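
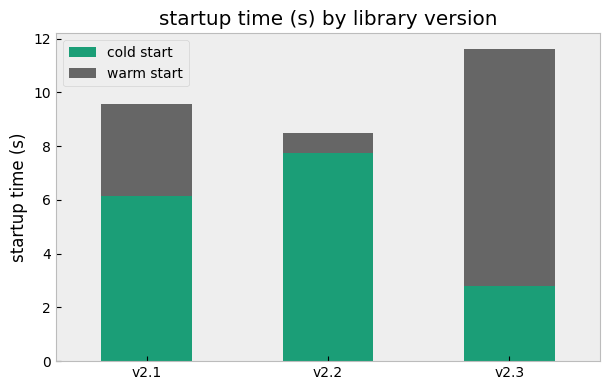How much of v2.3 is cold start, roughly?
≈ 3

cold start top ≈ 3, bottom ≈ 0; segment ≈ 3.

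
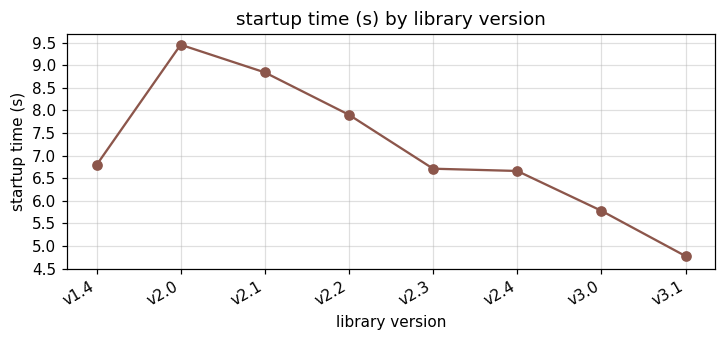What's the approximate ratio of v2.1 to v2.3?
≈ 1.38×

v2.1 ≈ 9.0, v2.3 ≈ 6.5; 9.0/6.5 ≈ 1.38.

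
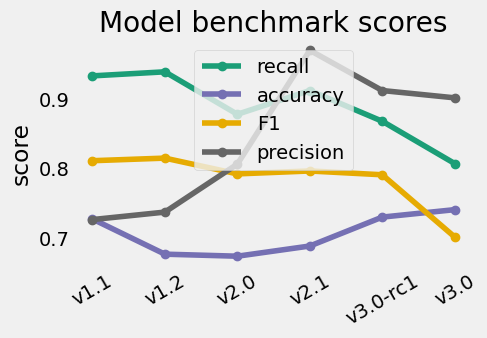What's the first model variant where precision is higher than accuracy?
v1.2

v1.1: precision ≈ 0.75 vs accuracy ≈ 0.75 (not yet); v1.2: precision ≈ 0.75 vs accuracy ≈ 0.70 (first crossover).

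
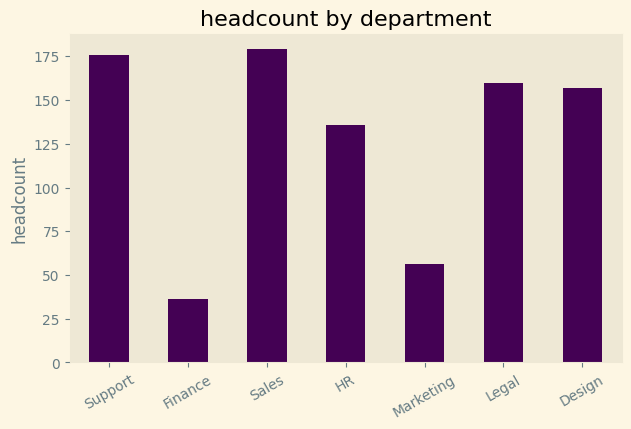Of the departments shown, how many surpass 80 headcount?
Above 80: Support, Sales, HR, Legal, Design.

5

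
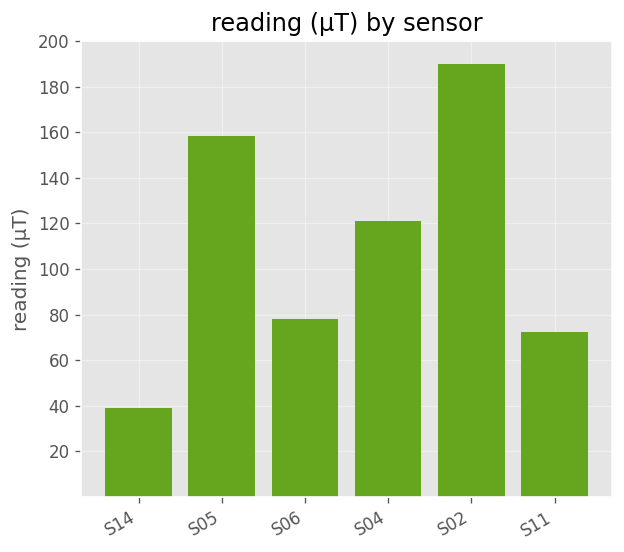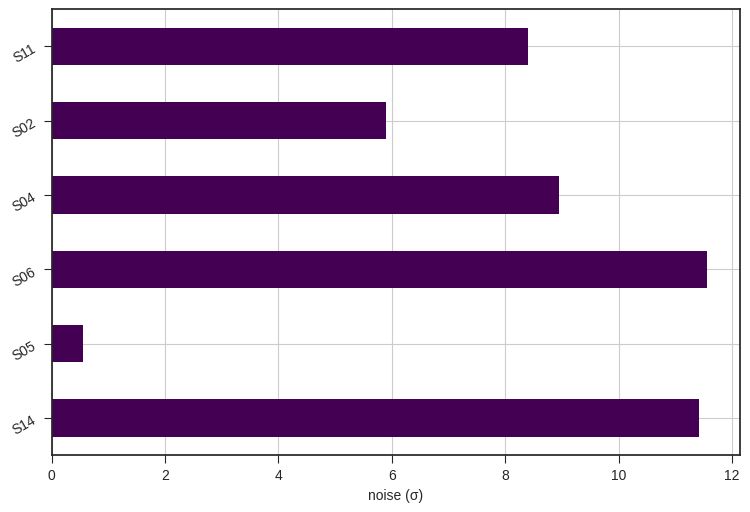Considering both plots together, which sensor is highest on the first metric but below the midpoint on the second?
S02

Chart 2 median noise (σ) ≈ 8; below-median sensors: S05, S02, S11. Among those, S02 has the highest reading (µT) (≈ 180).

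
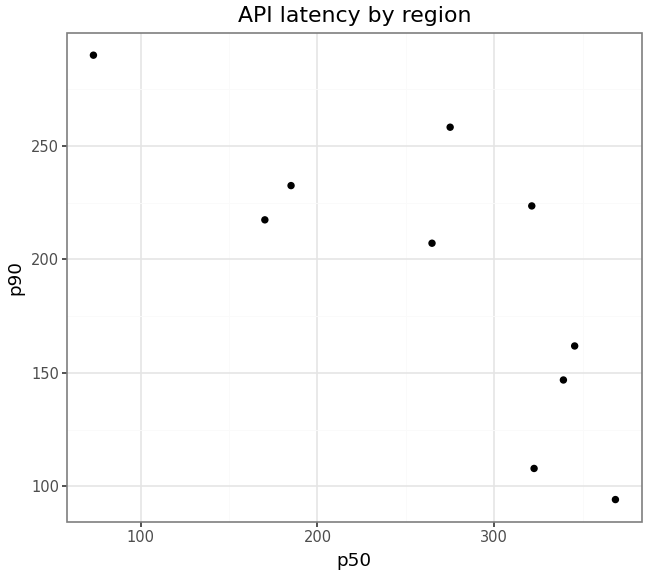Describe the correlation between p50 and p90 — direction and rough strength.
Points are negatively correlated; strong (|r| ≈ 0.8).

negative, strong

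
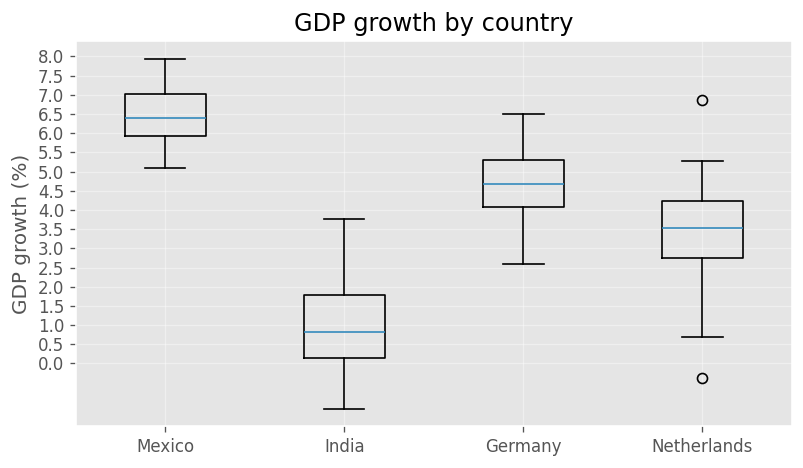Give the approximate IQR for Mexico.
≈ 1.0

Q3 ≈ 7.0, Q1 ≈ 6.0; IQR ≈ 1.0.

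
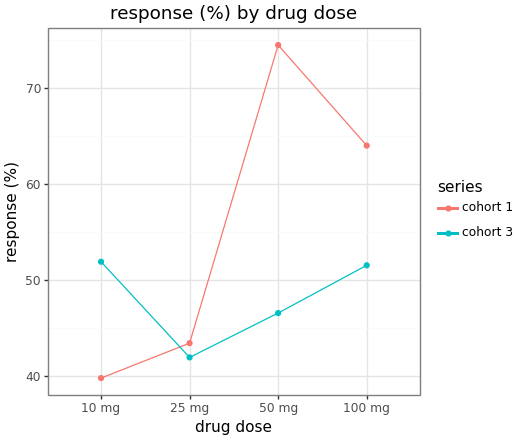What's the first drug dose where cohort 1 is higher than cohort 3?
10 mg: cohort 1 ≈ 40 vs cohort 3 ≈ 50 (not yet); 25 mg: cohort 1 ≈ 45 vs cohort 3 ≈ 40 (first crossover).

25 mg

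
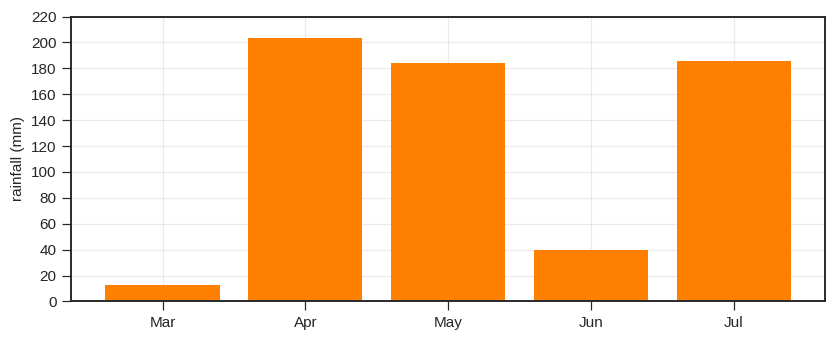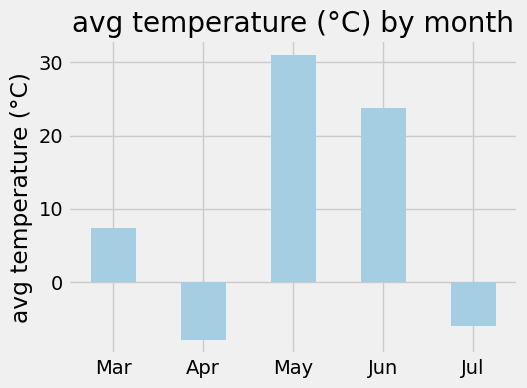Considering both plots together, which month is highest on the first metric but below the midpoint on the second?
Chart 2 median avg temperature (°C) ≈ 5; below-median months: Apr, Jul. Among those, Apr has the highest rainfall (mm) (≈ 200).

Apr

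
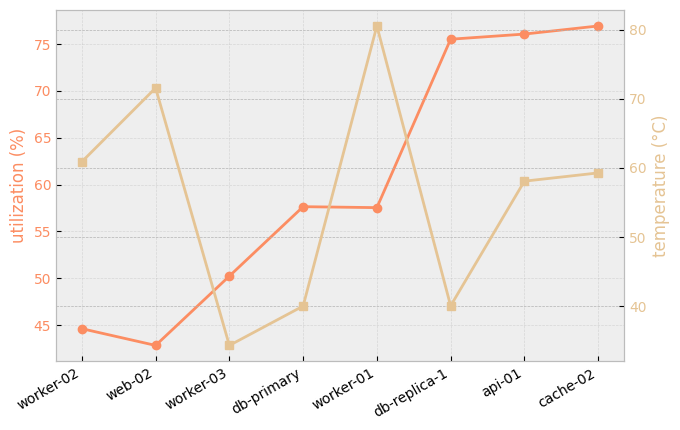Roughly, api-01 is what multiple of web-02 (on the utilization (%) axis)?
≈ 1.67×

api-01 ≈ 75, web-02 ≈ 45; 75/45 ≈ 1.67.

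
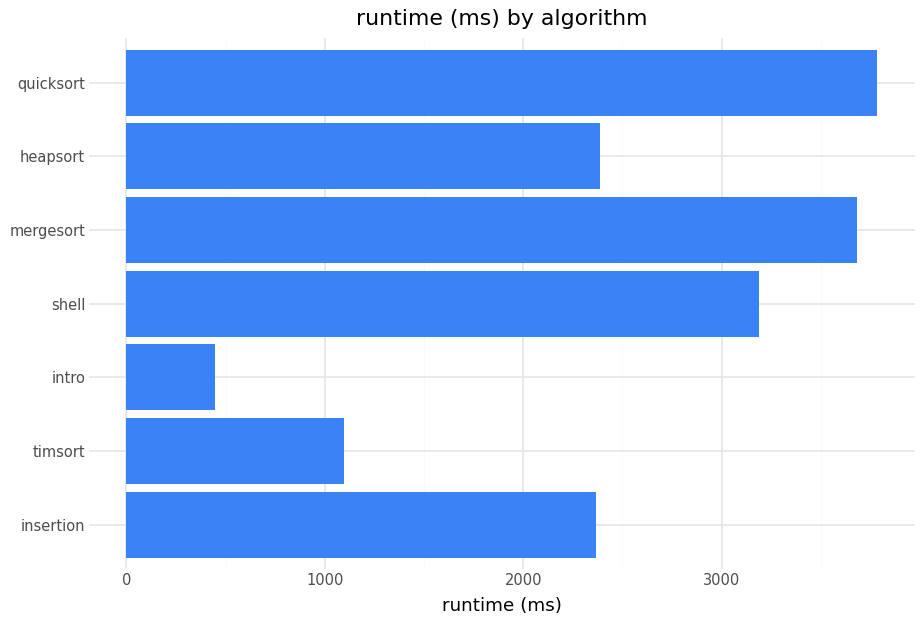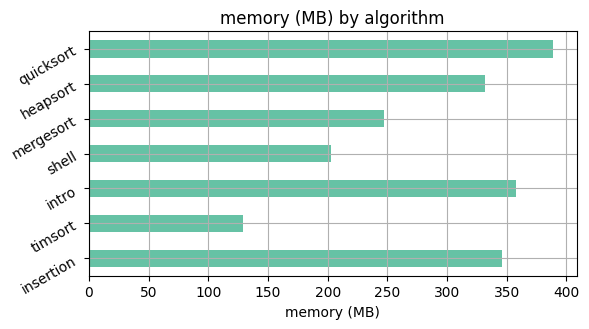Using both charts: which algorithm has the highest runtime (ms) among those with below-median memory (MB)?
mergesort

Chart 2 median memory (MB) ≈ 350; below-median algorithms: timsort, shell, mergesort. Among those, mergesort has the highest runtime (ms) (≈ 3500).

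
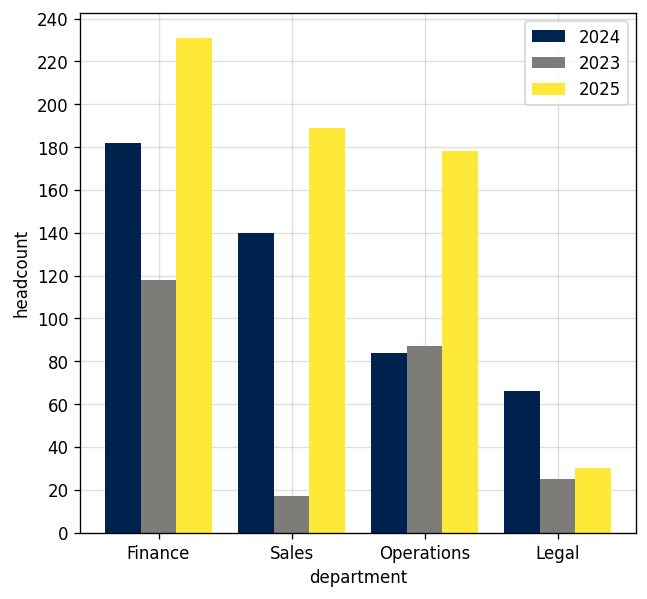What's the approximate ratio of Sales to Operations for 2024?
≈ 1.75×

Sales ≈ 140, Operations ≈ 80; 140/80 ≈ 1.75.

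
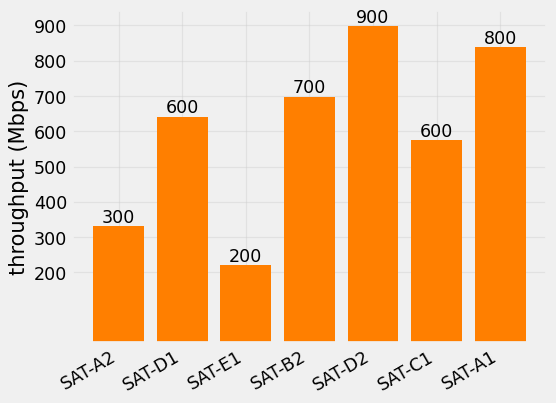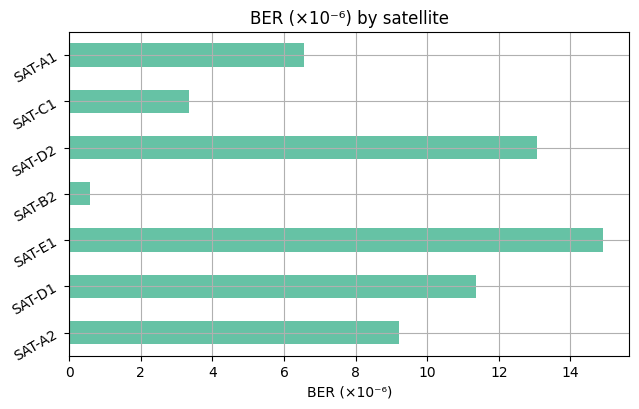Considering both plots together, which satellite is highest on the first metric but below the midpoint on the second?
SAT-A1

Chart 2 median BER (×10⁻⁶) ≈ 10; below-median satellites: SAT-B2, SAT-C1, SAT-A1. Among those, SAT-A1 has the highest throughput (Mbps) (≈ 800).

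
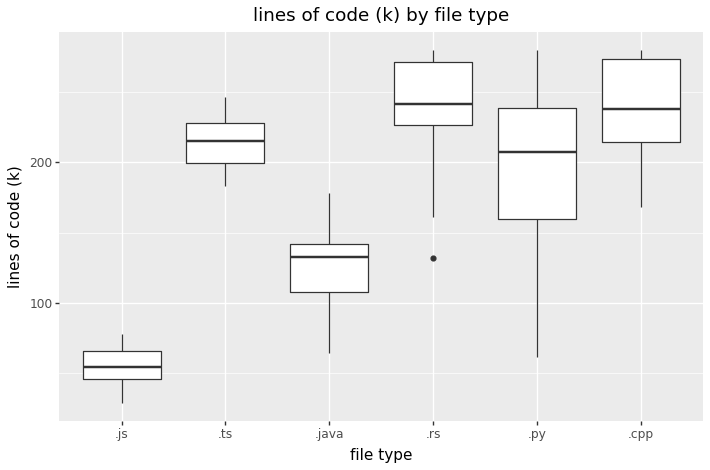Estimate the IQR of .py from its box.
≈ 80

Q3 ≈ 240, Q1 ≈ 160; IQR ≈ 80.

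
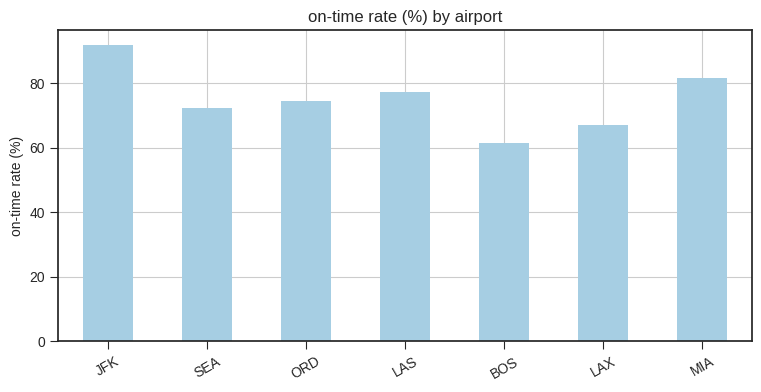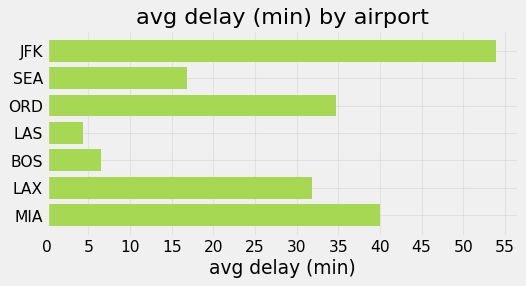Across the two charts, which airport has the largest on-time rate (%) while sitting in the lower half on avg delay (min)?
LAS

Chart 2 median avg delay (min) ≈ 30; below-median airports: SEA, LAS, BOS. Among those, LAS has the highest on-time rate (%) (≈ 80).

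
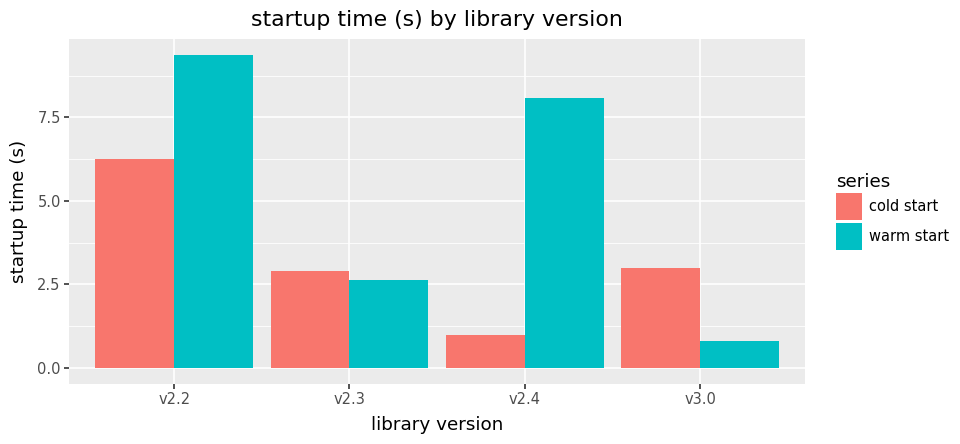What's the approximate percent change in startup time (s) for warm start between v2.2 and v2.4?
v2.2 ≈ 9, v2.4 ≈ 8; (8 − 9) / 9 ≈ -11.1%.

≈ -11.1%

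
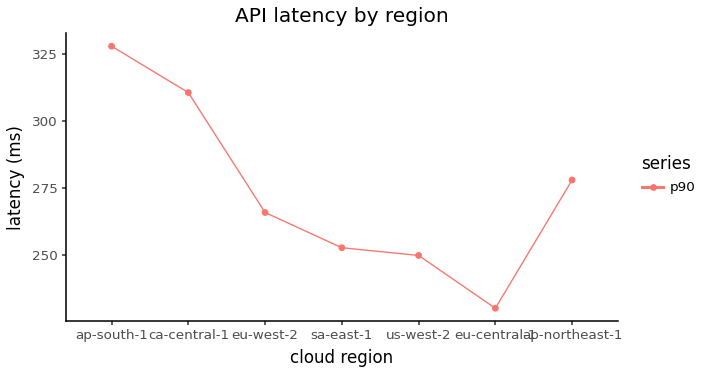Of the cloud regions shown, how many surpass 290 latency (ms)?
2

Above 290: ap-south-1, ca-central-1.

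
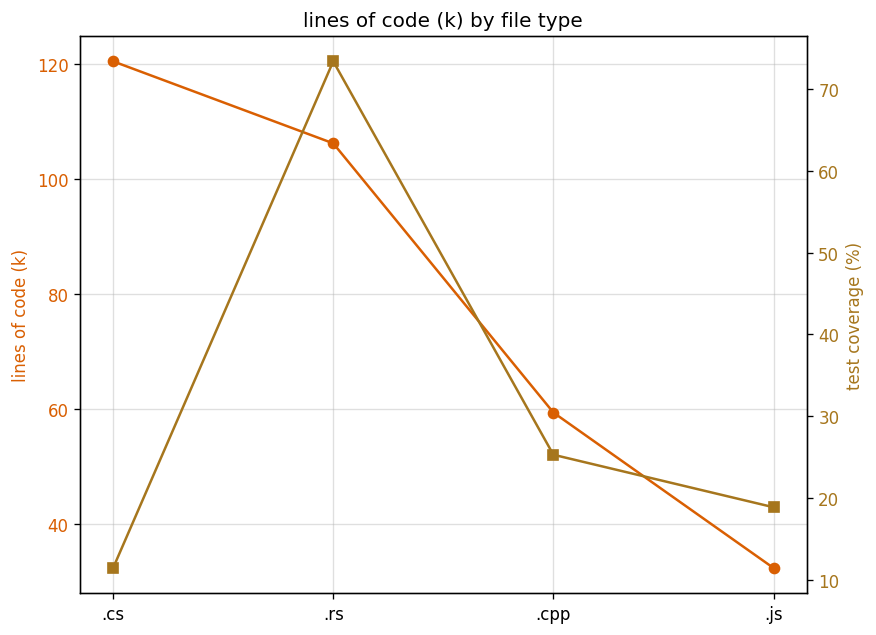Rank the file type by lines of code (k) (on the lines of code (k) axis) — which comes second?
.rs

Top 3 (on the lines of code (k) axis): .cs ≈ 120, .rs ≈ 110, .cpp ≈ 60.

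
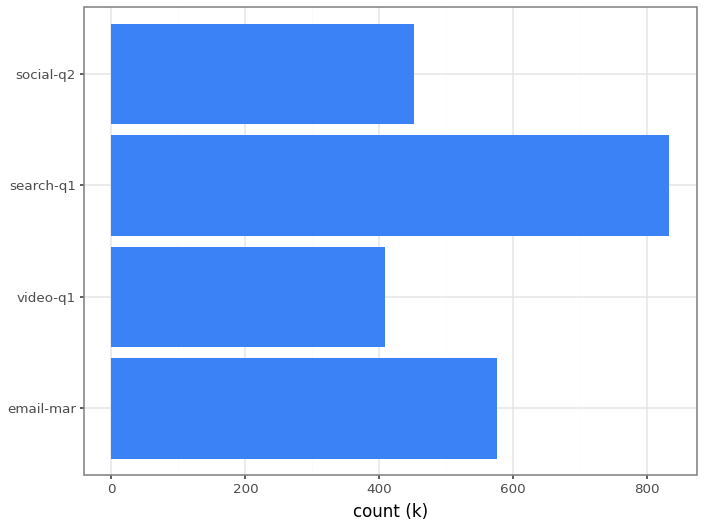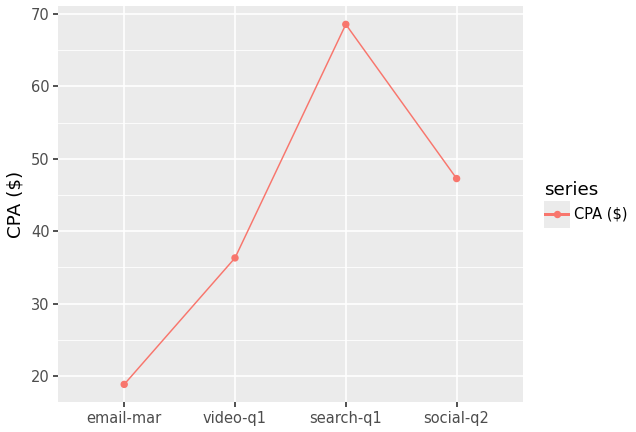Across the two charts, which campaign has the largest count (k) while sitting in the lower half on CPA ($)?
Chart 2 median CPA ($) ≈ 40; below-median campaigns: email-mar, video-q1. Among those, email-mar has the highest count (k) (≈ 600).

email-mar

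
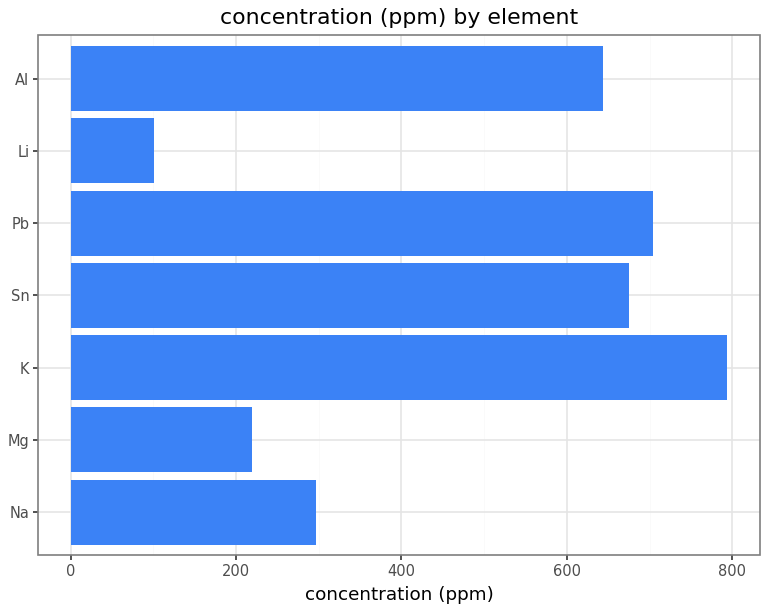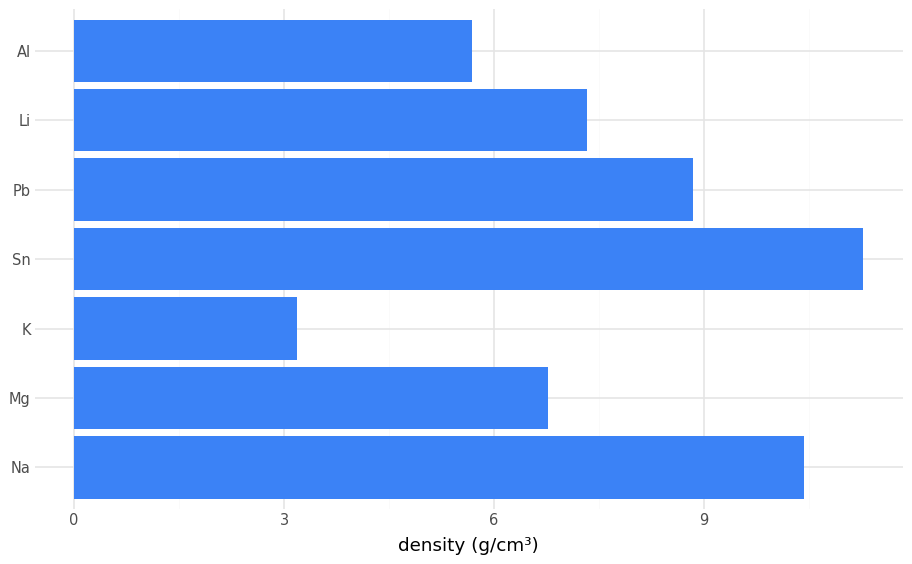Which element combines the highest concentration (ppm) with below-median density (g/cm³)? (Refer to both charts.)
K

Chart 2 median density (g/cm³) ≈ 8; below-median elements: Mg, K, Al. Among those, K has the highest concentration (ppm) (≈ 800).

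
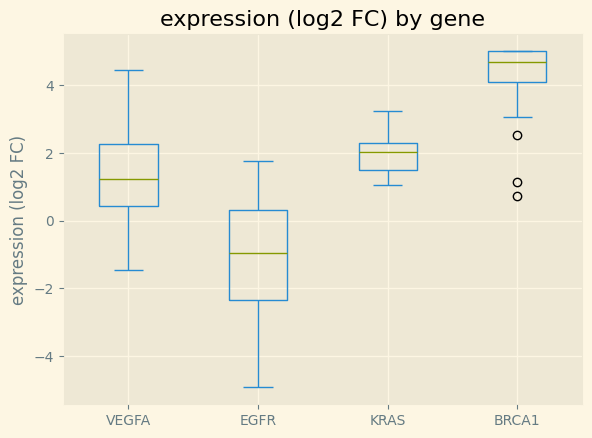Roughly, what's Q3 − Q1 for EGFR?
Q3 ≈ 0.5, Q1 ≈ -2.5; IQR ≈ 3.0.

≈ 3.0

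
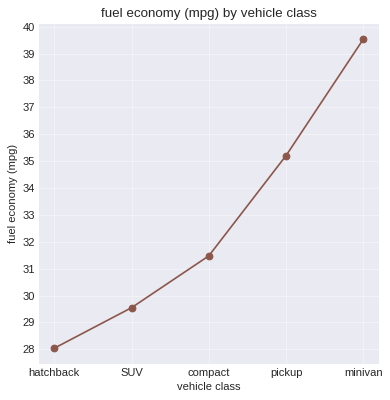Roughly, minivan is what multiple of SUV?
≈ 1.33×

minivan ≈ 40, SUV ≈ 30; 40/30 ≈ 1.33.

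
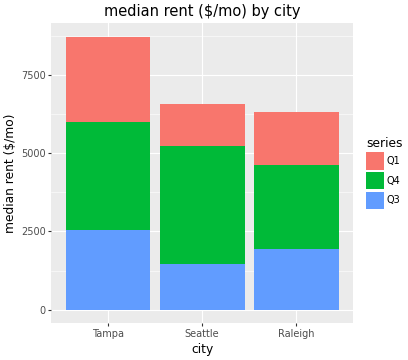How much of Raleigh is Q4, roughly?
Q4 top ≈ 5000, bottom ≈ 2000; segment ≈ 3000.

≈ 3000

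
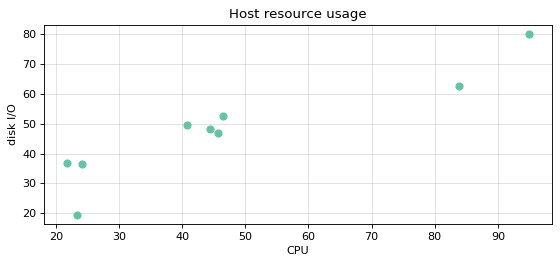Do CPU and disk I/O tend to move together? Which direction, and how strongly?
positive, strong

Points are positively correlated; strong (|r| ≈ 0.9).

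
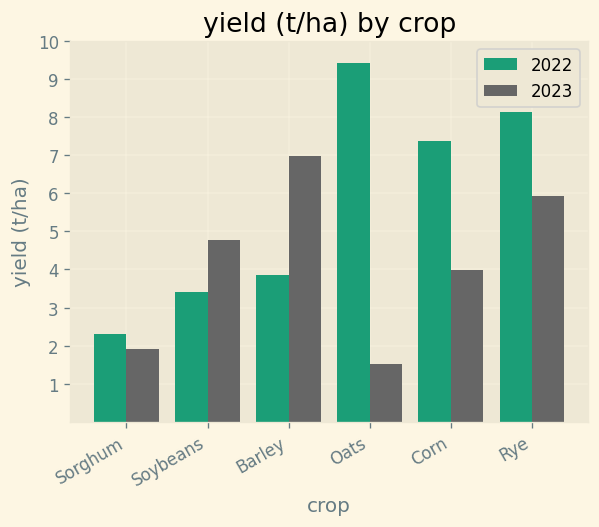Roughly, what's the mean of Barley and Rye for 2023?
(7 + 6) / 2 ≈ 6.

≈ 6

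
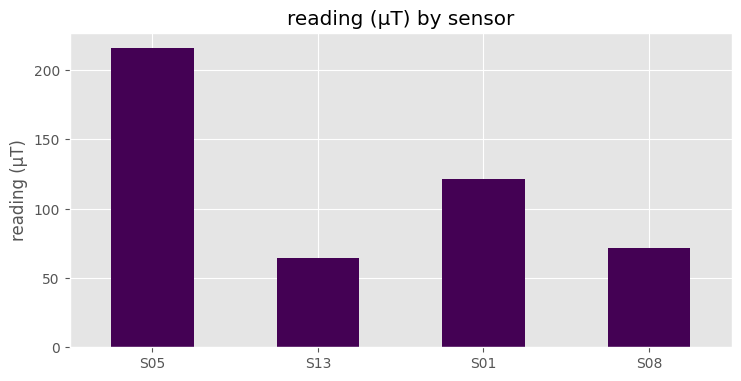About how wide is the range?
Max S05 ≈ 220, min S13 ≈ 60; range ≈ 160.

≈ 160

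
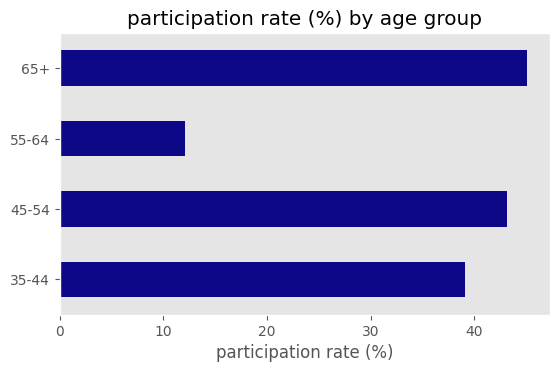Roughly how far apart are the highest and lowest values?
Max 65+ ≈ 45, min 55-64 ≈ 10; range ≈ 35.

≈ 35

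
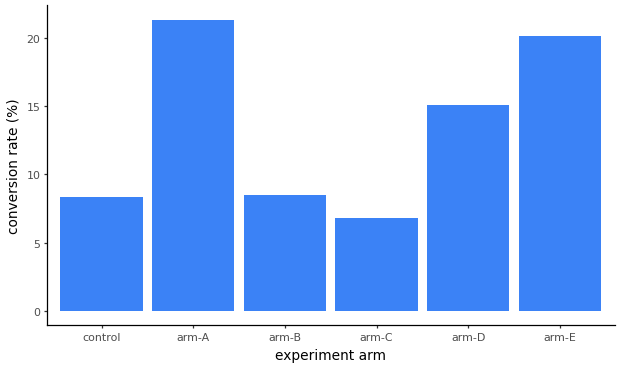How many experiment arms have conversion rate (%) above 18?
Above 18: arm-A, arm-E.

2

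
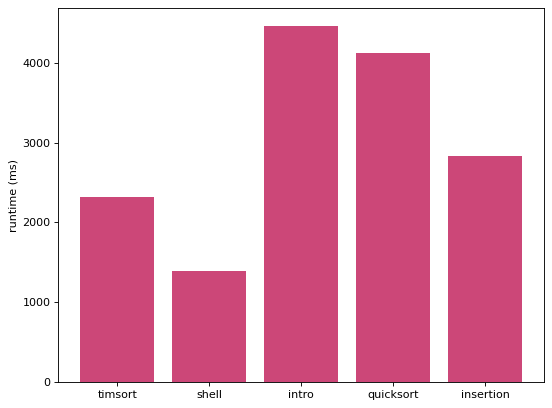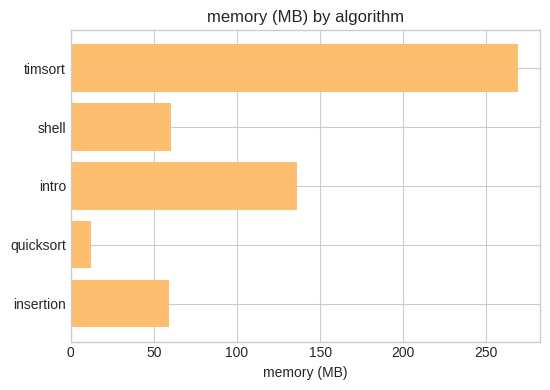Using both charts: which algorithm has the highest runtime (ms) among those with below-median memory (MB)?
Chart 2 median memory (MB) ≈ 50; below-median algorithms: quicksort, insertion. Among those, quicksort has the highest runtime (ms) (≈ 4000).

quicksort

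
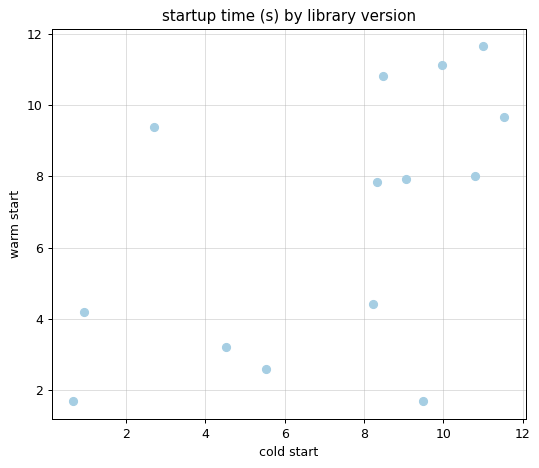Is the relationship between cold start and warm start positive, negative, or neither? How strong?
Points are positively correlated; moderate (|r| ≈ 0.5).

positive, moderate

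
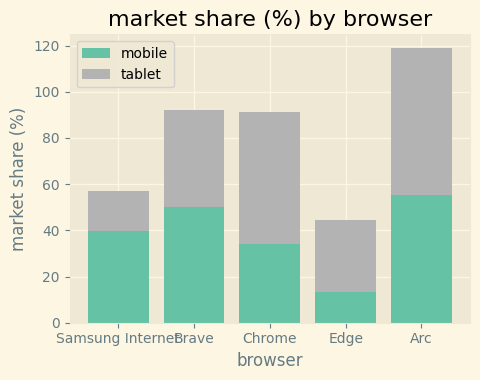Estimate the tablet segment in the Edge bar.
tablet top ≈ 40, bottom ≈ 10; segment ≈ 30.

≈ 30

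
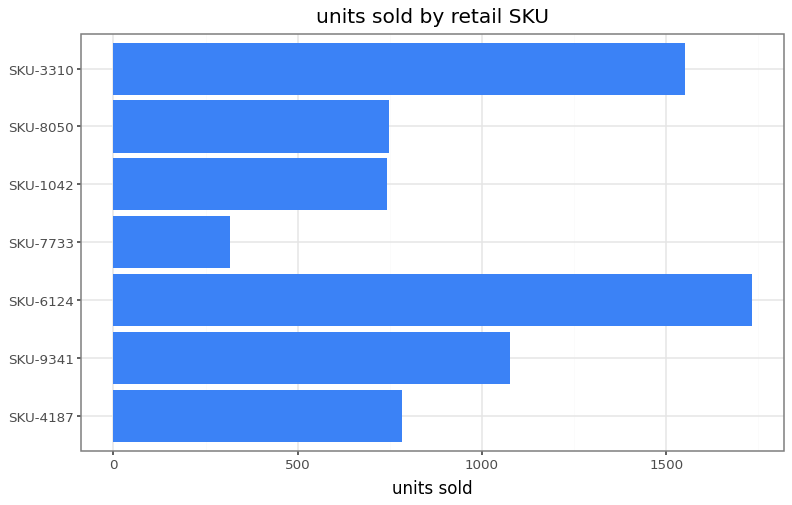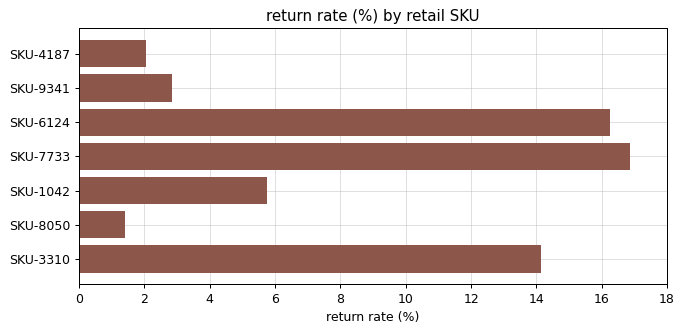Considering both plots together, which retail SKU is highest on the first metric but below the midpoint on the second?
SKU-9341

Chart 2 median return rate (%) ≈ 6; below-median retail SKUs: SKU-4187, SKU-9341, SKU-8050. Among those, SKU-9341 has the highest units sold (≈ 1000).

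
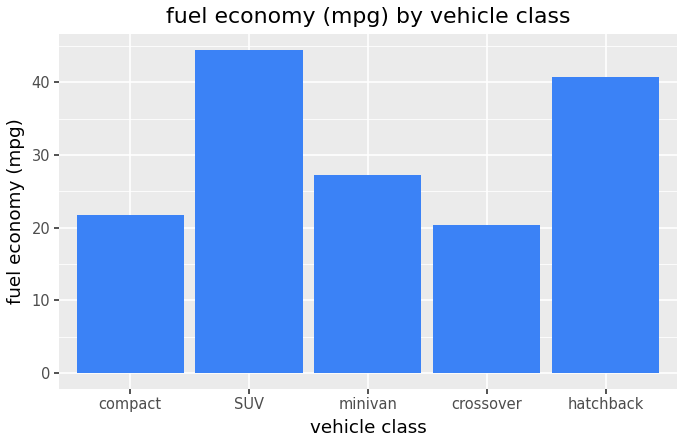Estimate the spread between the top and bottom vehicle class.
Max SUV ≈ 45, min crossover ≈ 20; range ≈ 25.

≈ 25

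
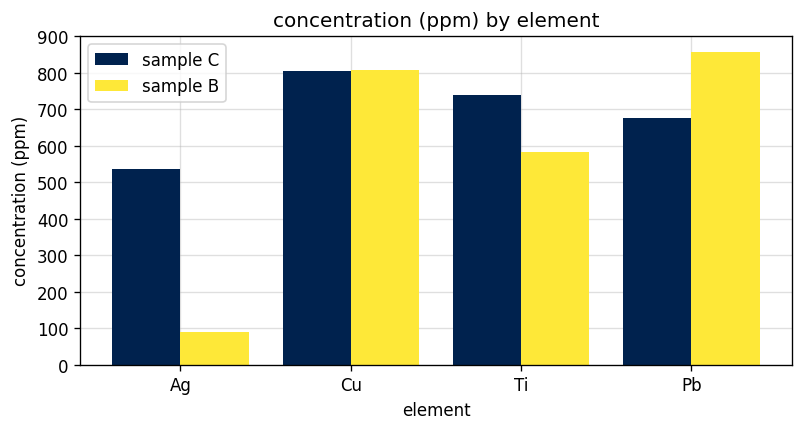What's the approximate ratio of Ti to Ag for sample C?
≈ 1.4×

Ti ≈ 700, Ag ≈ 500; 700/500 ≈ 1.4.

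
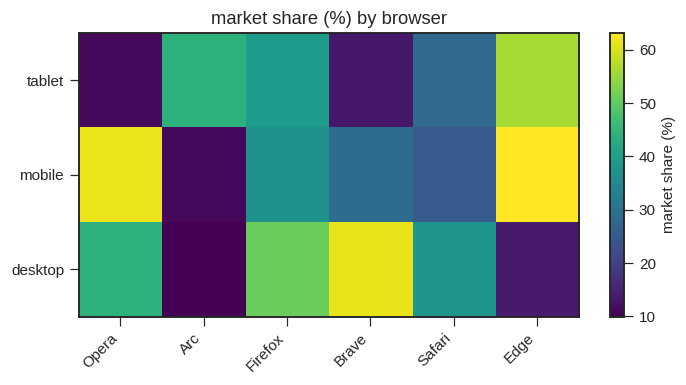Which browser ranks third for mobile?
Firefox

Top 4 for mobile: Edge ≈ 65, Opera ≈ 60, Firefox ≈ 35, Brave ≈ 30.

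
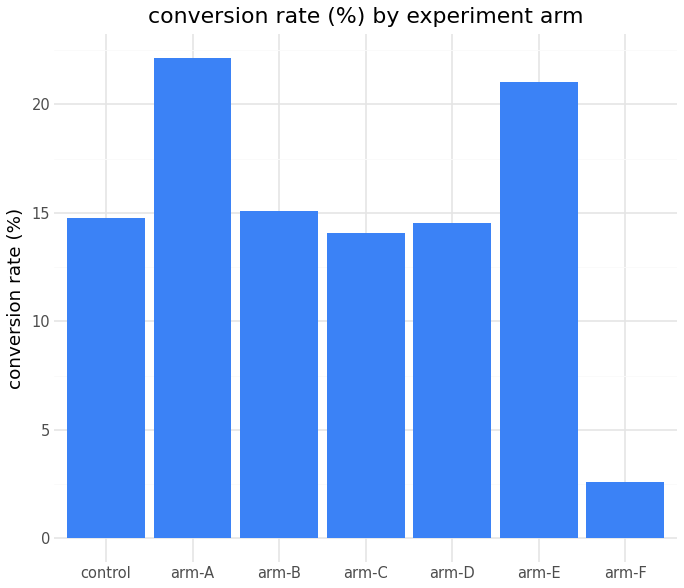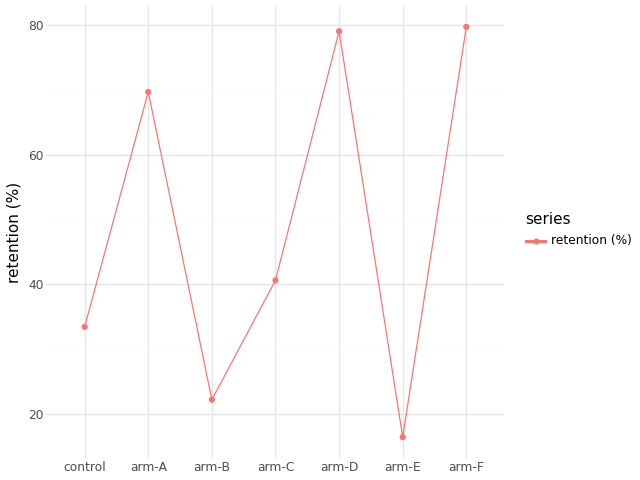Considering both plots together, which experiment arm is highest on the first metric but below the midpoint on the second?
Chart 2 median retention (%) ≈ 40; below-median experiment arms: control, arm-B, arm-E. Among those, arm-E has the highest conversion rate (%) (≈ 20).

arm-E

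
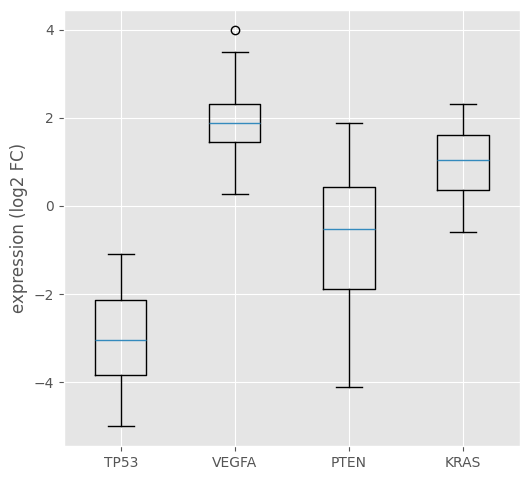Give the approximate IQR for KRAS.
≈ 1.0

Q3 ≈ 1.5, Q1 ≈ 0.5; IQR ≈ 1.0.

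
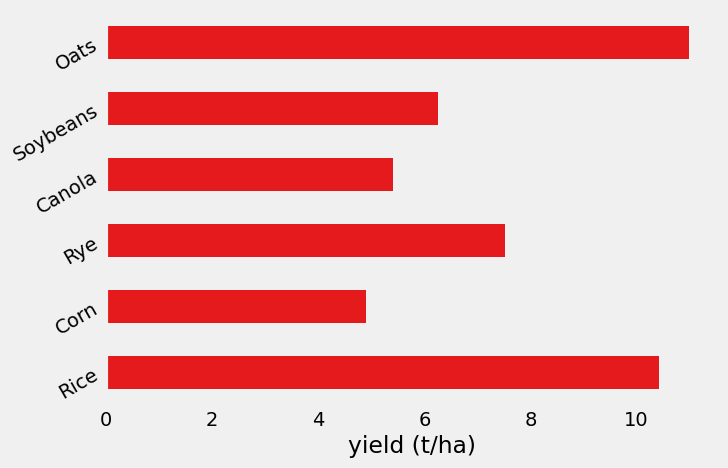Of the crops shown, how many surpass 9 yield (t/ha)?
Above 9: Rice, Oats.

2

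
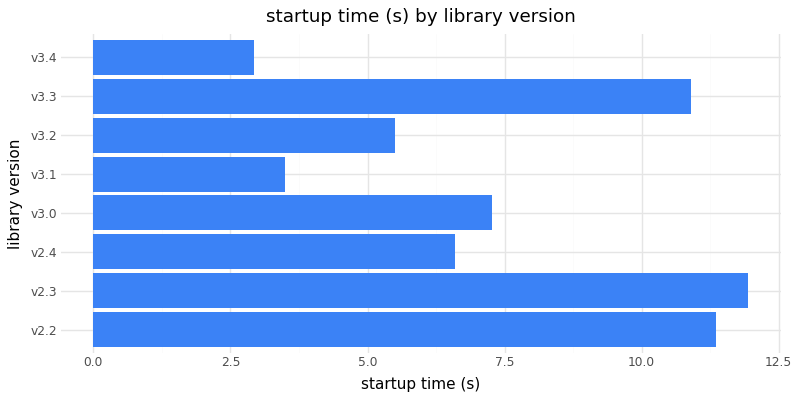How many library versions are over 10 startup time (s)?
3

Above 10: v2.2, v2.3, v3.3.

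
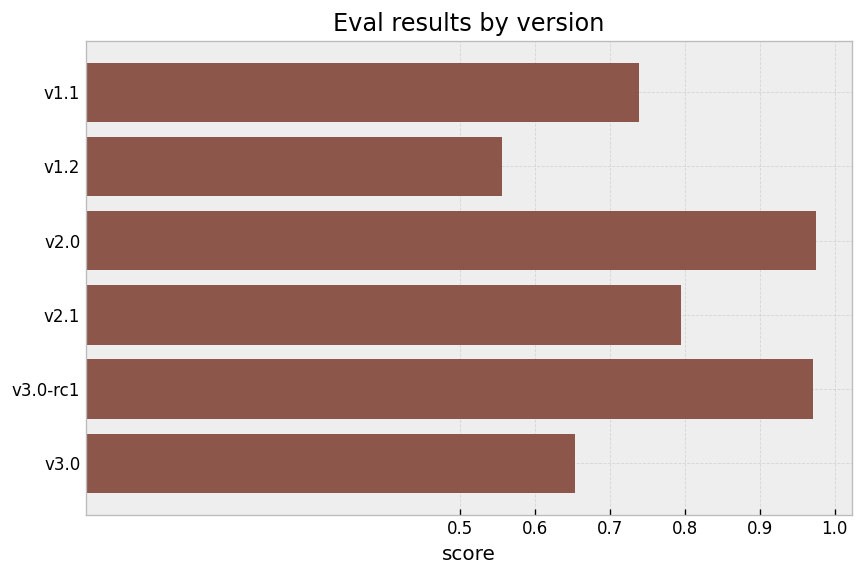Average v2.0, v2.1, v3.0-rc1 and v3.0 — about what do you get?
(1.0 + 0.8 + 1.0 + 0.7) / 4 ≈ 0.88.

≈ 0.88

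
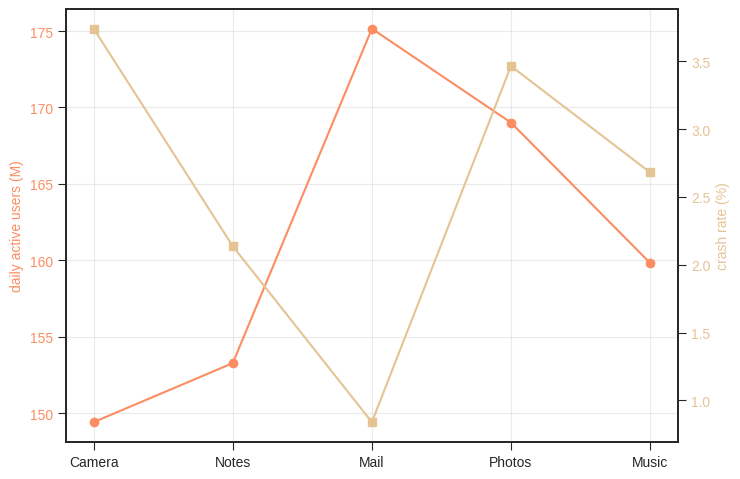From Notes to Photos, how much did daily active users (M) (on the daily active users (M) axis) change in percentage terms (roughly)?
≈ +9.7%

Notes ≈ 155, Photos ≈ 170; (170 − 155) / 155 ≈ +9.7%.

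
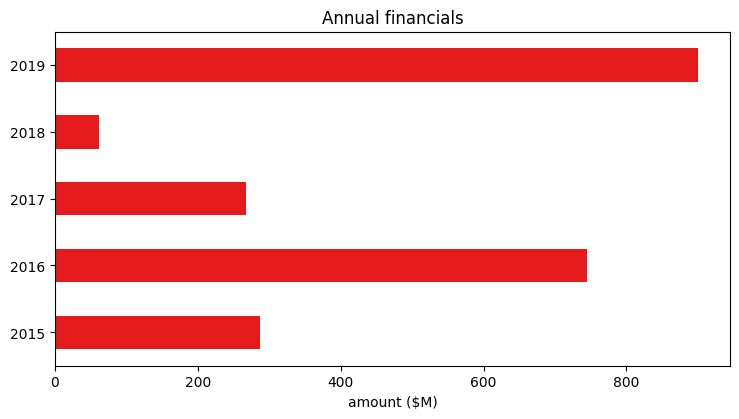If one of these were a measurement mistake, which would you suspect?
2019

2019 ≈ 900; the rest sit between ≈ 100 and ≈ 700.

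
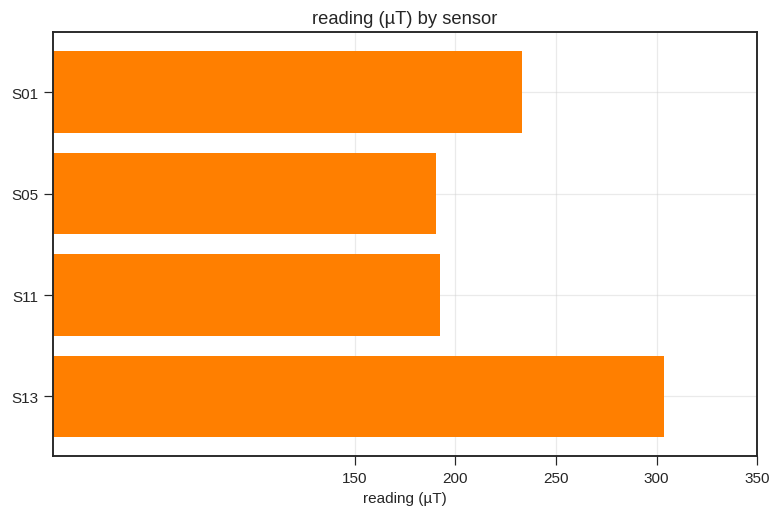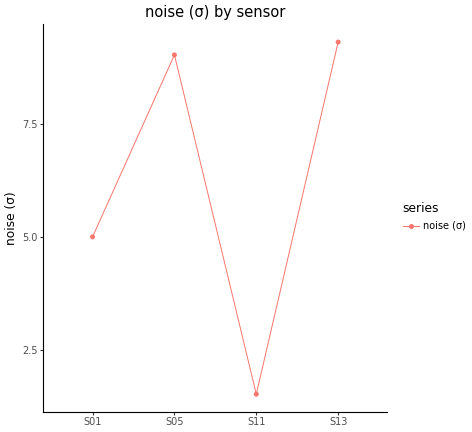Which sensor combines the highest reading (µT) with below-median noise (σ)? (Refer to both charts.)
S01

Chart 2 median noise (σ) ≈ 7; below-median sensors: S01, S11. Among those, S01 has the highest reading (µT) (≈ 250).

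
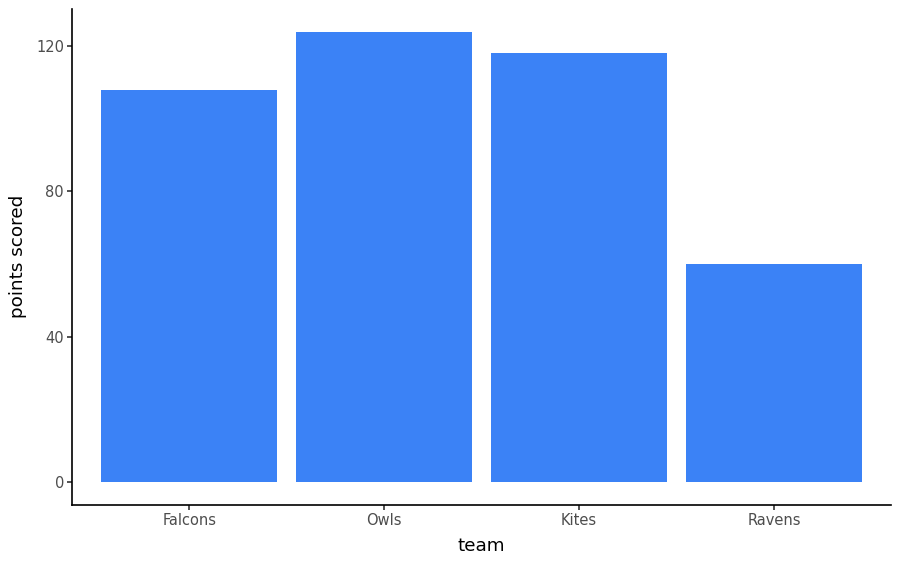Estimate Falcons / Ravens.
Falcons ≈ 100, Ravens ≈ 60; 100/60 ≈ 1.67.

≈ 1.67×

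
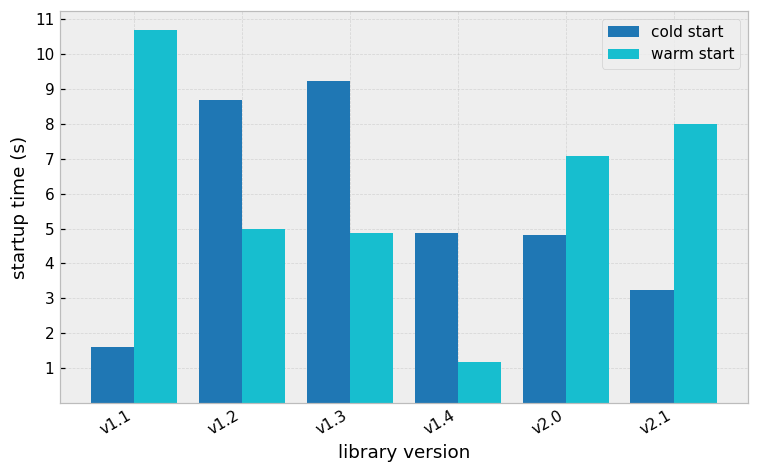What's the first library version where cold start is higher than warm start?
v1.2

v1.1: cold start ≈ 2 vs warm start ≈ 11 (not yet); v1.2: cold start ≈ 9 vs warm start ≈ 5 (first crossover).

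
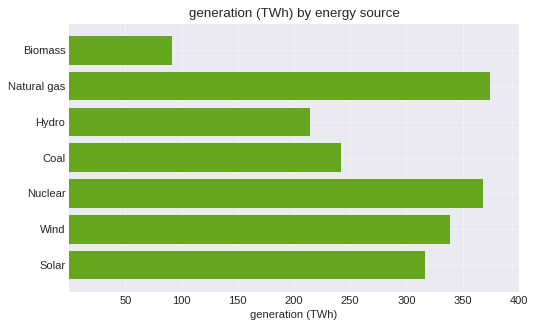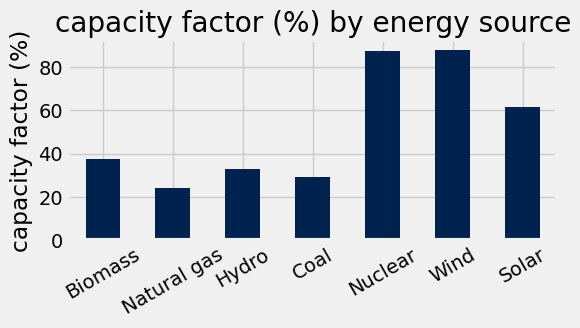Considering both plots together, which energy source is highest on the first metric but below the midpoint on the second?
Natural gas

Chart 2 median capacity factor (%) ≈ 40; below-median energy sources: Natural gas, Hydro, Coal. Among those, Natural gas has the highest generation (TWh) (≈ 350).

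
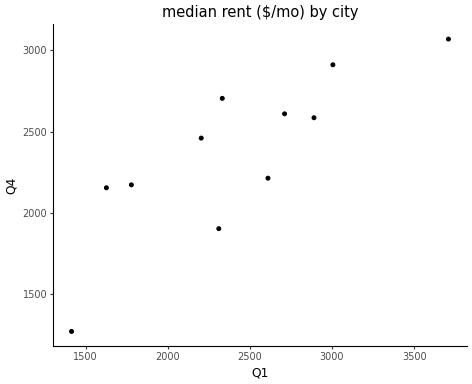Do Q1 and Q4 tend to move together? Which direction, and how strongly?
Points are positively correlated; strong (|r| ≈ 0.8).

positive, strong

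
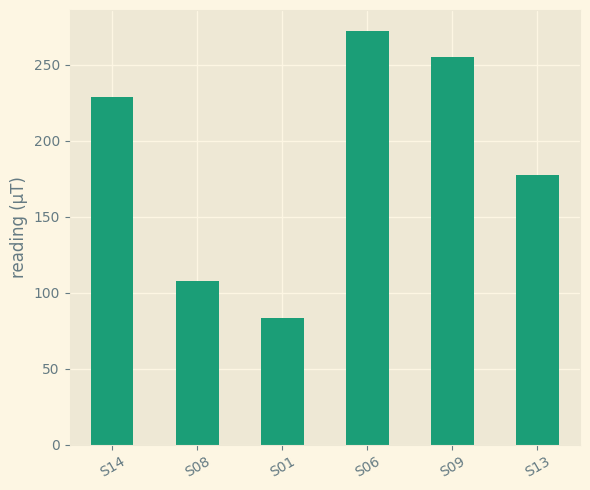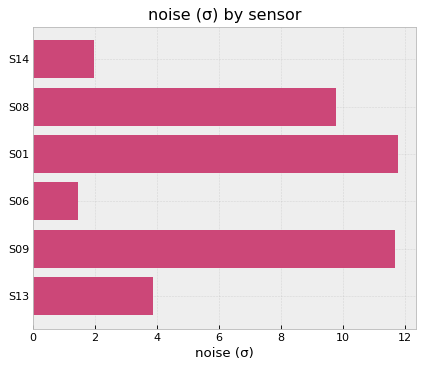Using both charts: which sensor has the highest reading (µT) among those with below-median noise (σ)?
S06

Chart 2 median noise (σ) ≈ 6; below-median sensors: S14, S06, S13. Among those, S06 has the highest reading (µT) (≈ 275).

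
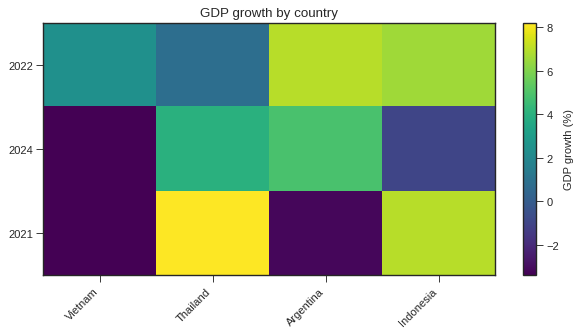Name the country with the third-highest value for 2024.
Indonesia

Top 4 for 2024: Argentina ≈ 5, Thailand ≈ 4, Indonesia ≈ -1, Vietnam ≈ -3.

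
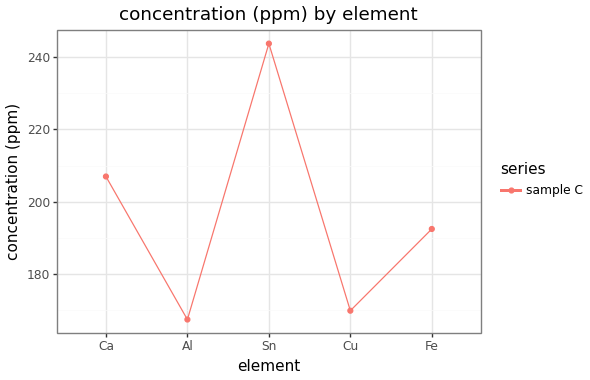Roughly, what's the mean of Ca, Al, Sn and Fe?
(210 + 170 + 240 + 190) / 4 ≈ 202.

≈ 202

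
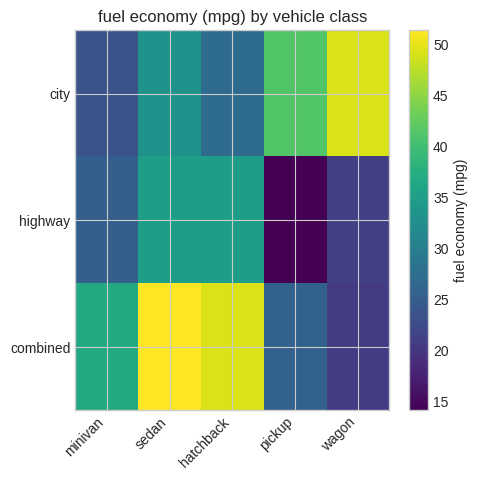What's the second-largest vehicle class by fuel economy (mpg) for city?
Top 3 for city: wagon ≈ 50, pickup ≈ 40, sedan ≈ 35.

pickup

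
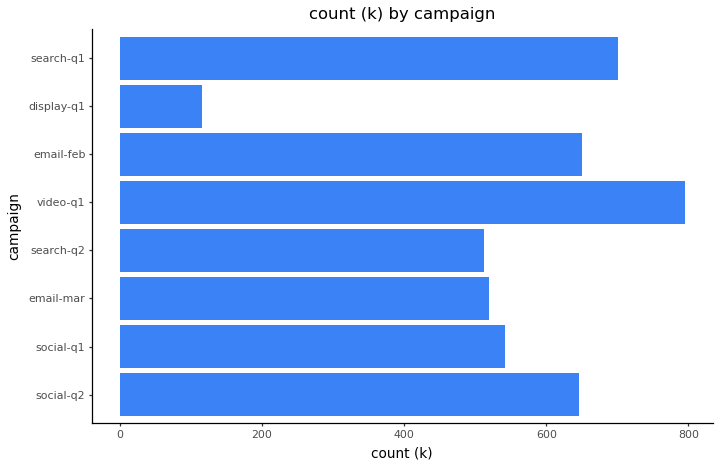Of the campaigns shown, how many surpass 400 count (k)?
7

Above 400: social-q2, social-q1, email-mar, search-q2, video-q1, email-feb, search-q1.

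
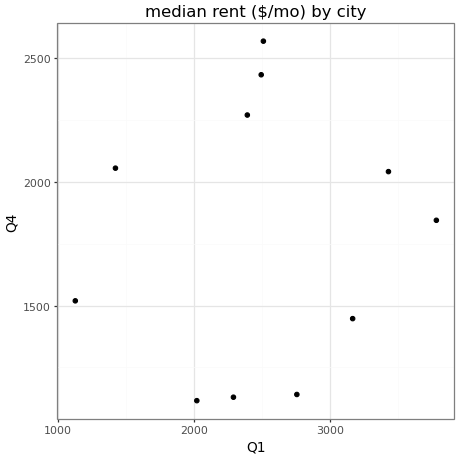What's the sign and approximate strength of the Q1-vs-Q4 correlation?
Points are roughly uncorrelated; weak (|r| ≈ 0.1).

no clear correlation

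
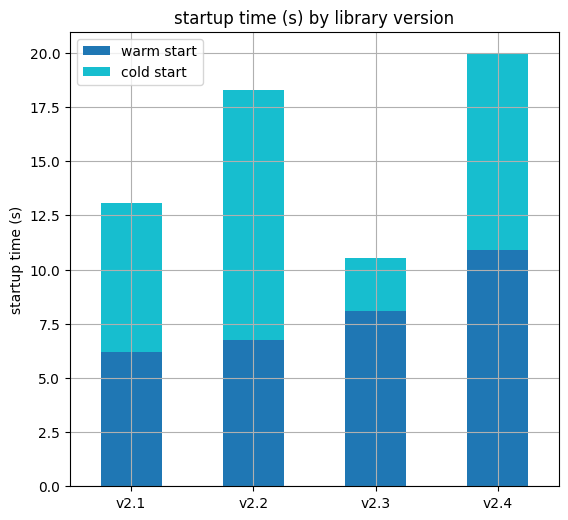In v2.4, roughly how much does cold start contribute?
cold start top ≈ 20, bottom ≈ 10; segment ≈ 10.

≈ 10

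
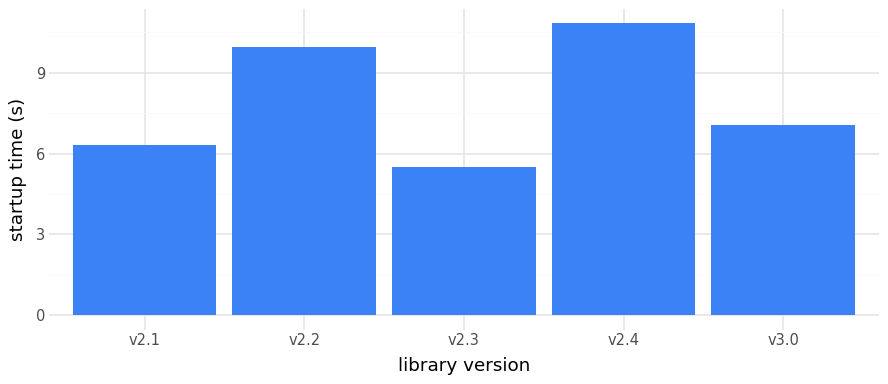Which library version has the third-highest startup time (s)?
Top 4: v2.4 ≈ 11, v2.2 ≈ 10, v3.0 ≈ 7, v2.1 ≈ 6.

v3.0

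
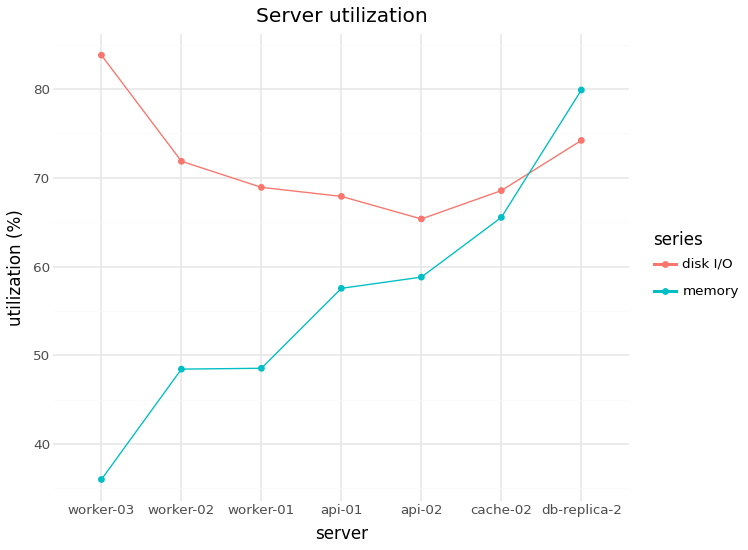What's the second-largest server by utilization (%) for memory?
Top 3 for memory: db-replica-2 ≈ 80, cache-02 ≈ 65, api-02 ≈ 60.

cache-02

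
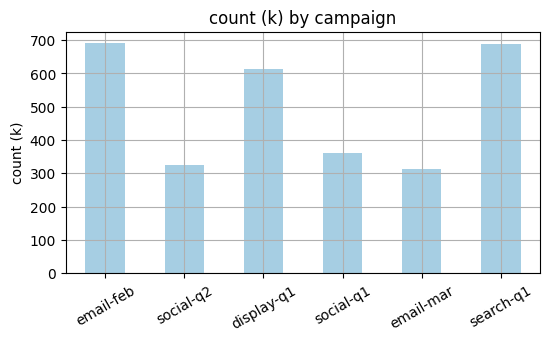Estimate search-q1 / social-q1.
≈ 1.75×

search-q1 ≈ 700, social-q1 ≈ 400; 700/400 ≈ 1.75.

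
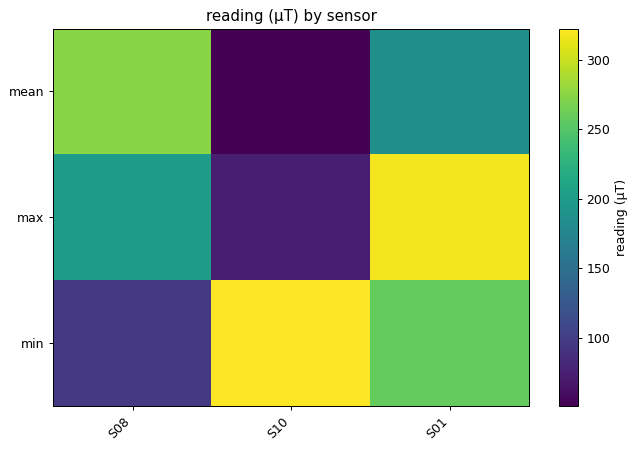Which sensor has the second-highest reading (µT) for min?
Top 3 for min: S10 ≈ 325, S01 ≈ 250, S08 ≈ 100.

S01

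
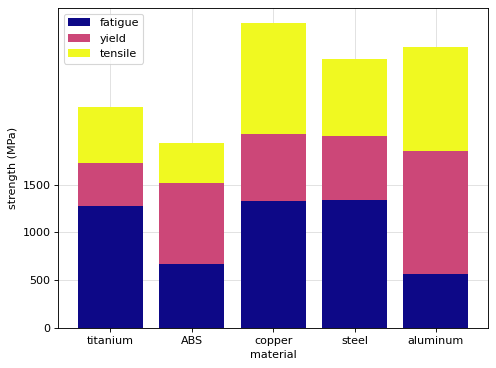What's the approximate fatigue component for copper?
fatigue top ≈ 1500, bottom ≈ 0; segment ≈ 1500.

≈ 1500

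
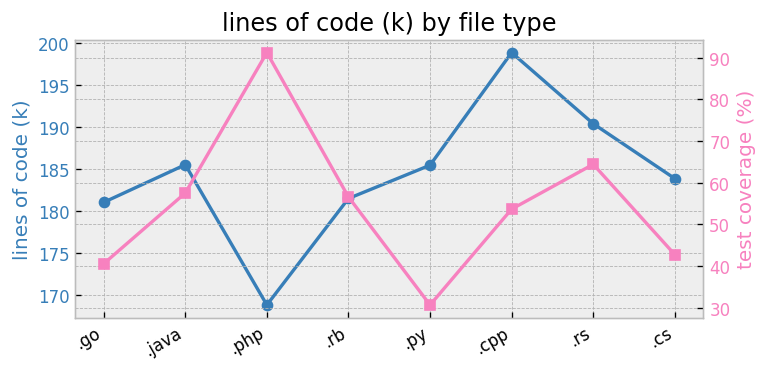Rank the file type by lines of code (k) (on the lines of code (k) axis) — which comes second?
.rs

Top 3 (on the lines of code (k) axis): .cpp ≈ 200, .rs ≈ 190, .java ≈ 185.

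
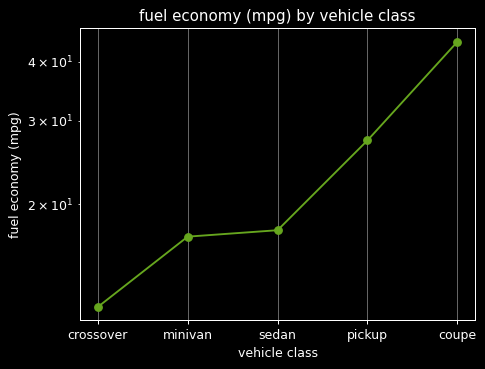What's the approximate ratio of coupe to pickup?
≈ 1.8×

coupe ≈ 45, pickup ≈ 25; 45/25 ≈ 1.8.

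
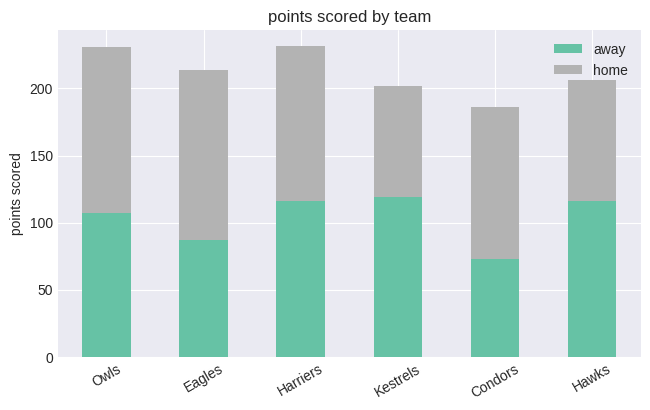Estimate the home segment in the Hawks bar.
≈ 80

home top ≈ 200, bottom ≈ 120; segment ≈ 80.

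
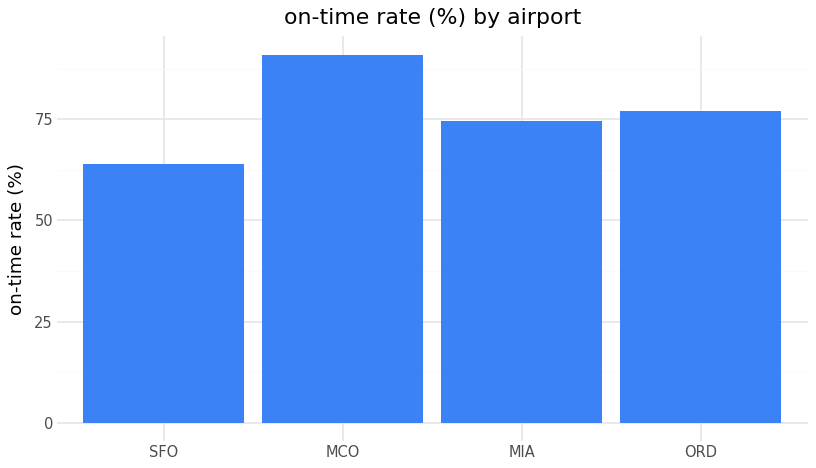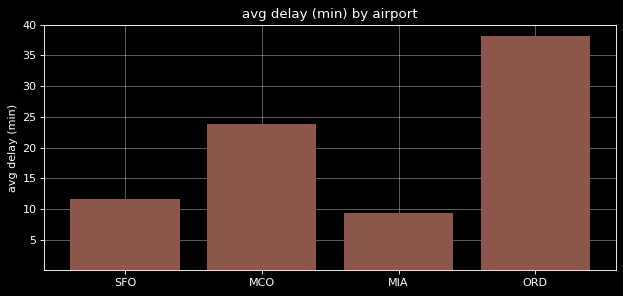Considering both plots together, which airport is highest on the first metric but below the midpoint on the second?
Chart 2 median avg delay (min) ≈ 20; below-median airports: SFO, MIA. Among those, MIA has the highest on-time rate (%) (≈ 70).

MIA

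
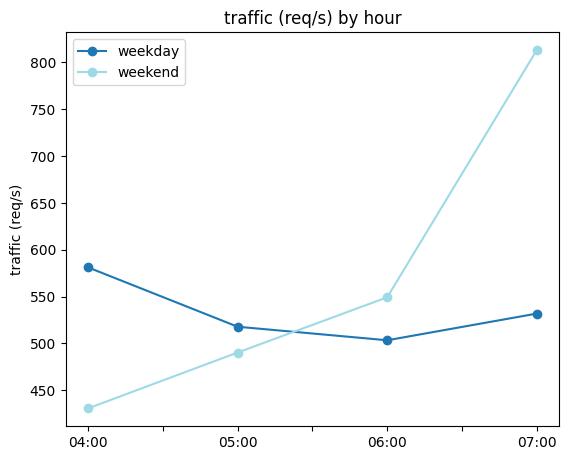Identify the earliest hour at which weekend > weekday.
05:00: weekend ≈ 500 vs weekday ≈ 500 (not yet); 06:00: weekend ≈ 550 vs weekday ≈ 500 (first crossover).

06:00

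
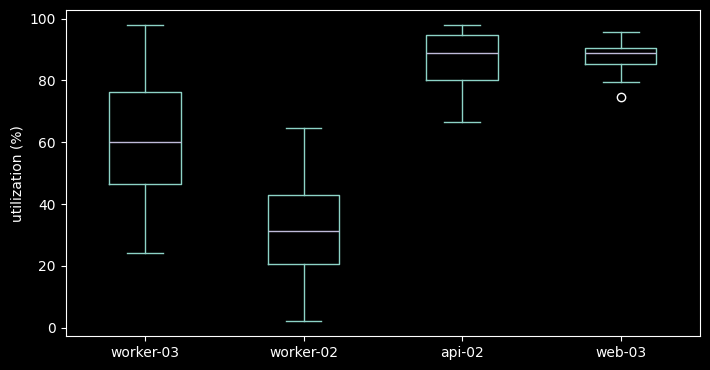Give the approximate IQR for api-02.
Q3 ≈ 95, Q1 ≈ 80; IQR ≈ 15.

≈ 15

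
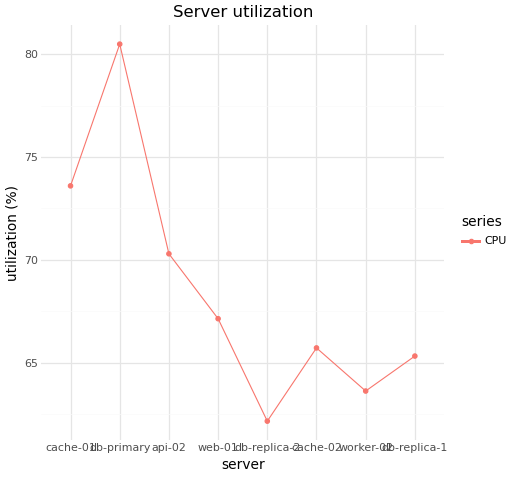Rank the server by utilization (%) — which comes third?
Top 4: db-primary ≈ 80, cache-01 ≈ 74, api-02 ≈ 70, web-01 ≈ 68.

api-02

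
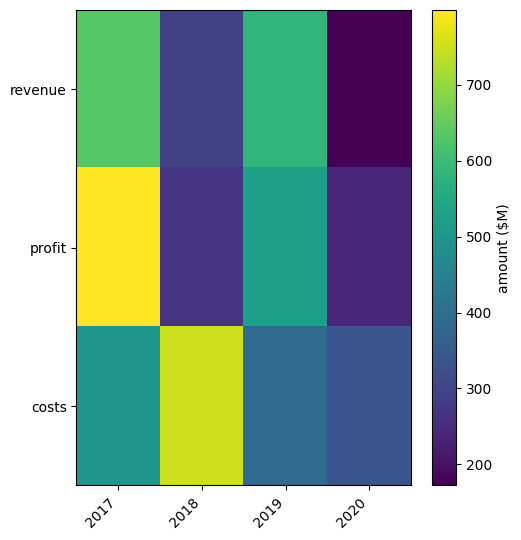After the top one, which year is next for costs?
2017

Top 3 for costs: 2018 ≈ 800, 2017 ≈ 500, 2019 ≈ 400.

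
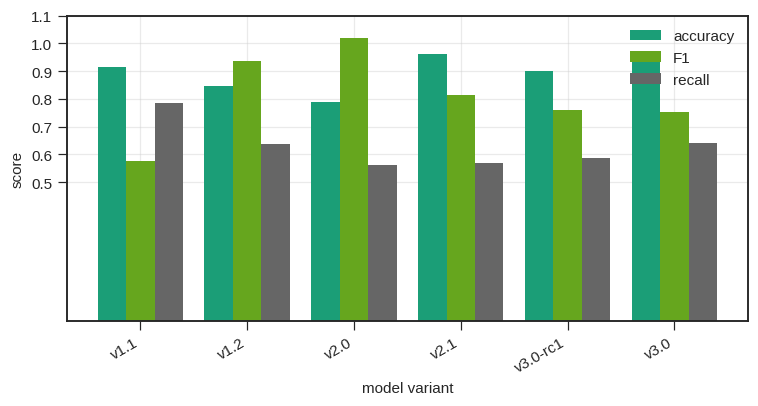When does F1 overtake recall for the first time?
v1.1: F1 ≈ 0.6 vs recall ≈ 0.8 (not yet); v1.2: F1 ≈ 0.9 vs recall ≈ 0.6 (first crossover).

v1.2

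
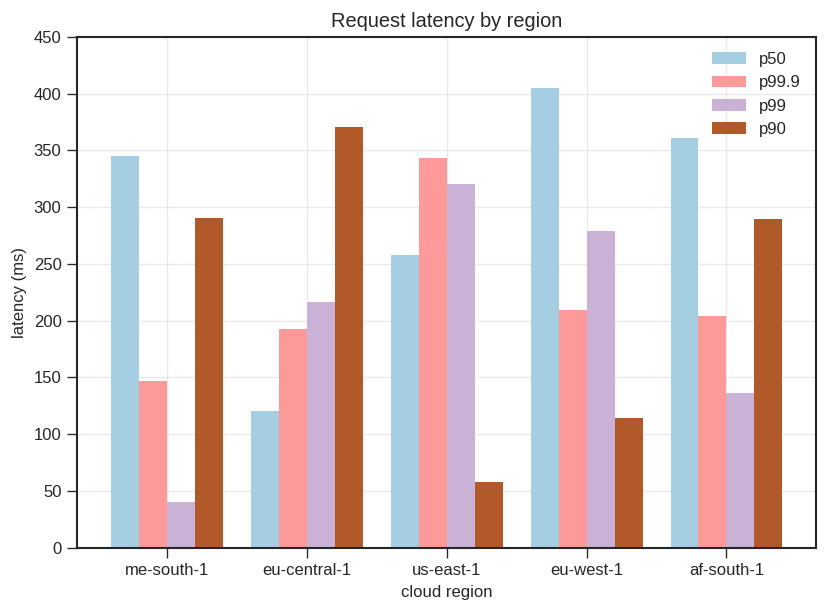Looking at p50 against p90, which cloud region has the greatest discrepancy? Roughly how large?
eu-west-1: p50 ≈ 400, p90 ≈ 100 → gap ≈ 300. Next-largest (eu-central-1) is only ≈ 250.

eu-west-1, ≈ 300 ms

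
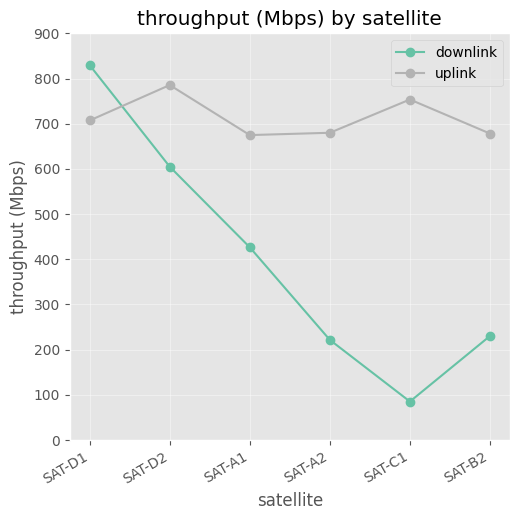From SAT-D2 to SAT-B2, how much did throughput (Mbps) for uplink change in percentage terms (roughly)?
SAT-D2 ≈ 800, SAT-B2 ≈ 700; (700 − 800) / 800 ≈ -12.5%.

≈ -12.5%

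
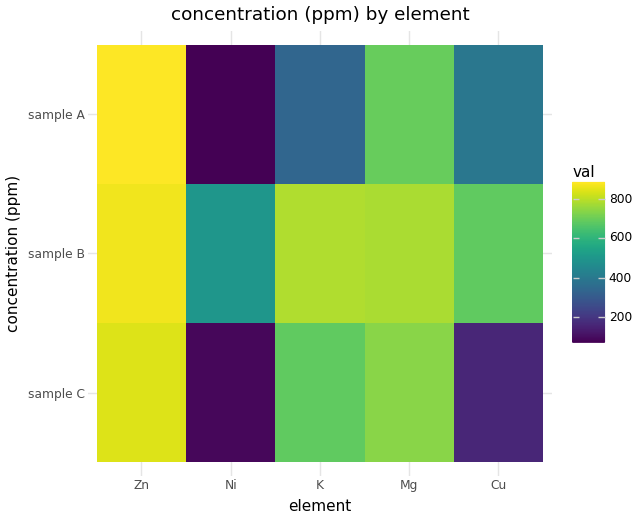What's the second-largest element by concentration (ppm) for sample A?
Top 3 for sample A: Zn ≈ 900, Mg ≈ 700, Cu ≈ 400.

Mg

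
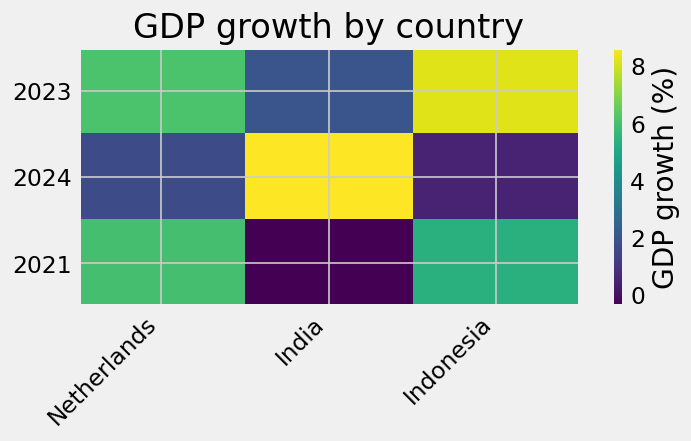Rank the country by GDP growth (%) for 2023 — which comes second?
Top 3 for 2023: Indonesia ≈ 8, Netherlands ≈ 6, India ≈ 2.

Netherlands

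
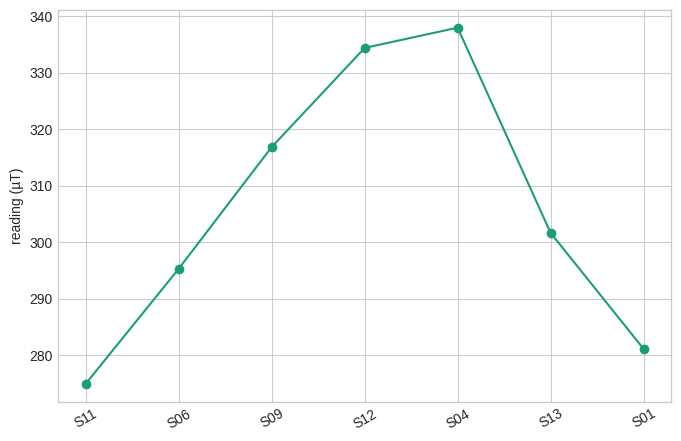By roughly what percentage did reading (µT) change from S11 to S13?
≈ +11.1%

S11 ≈ 270, S13 ≈ 300; (300 − 270) / 270 ≈ +11.1%.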